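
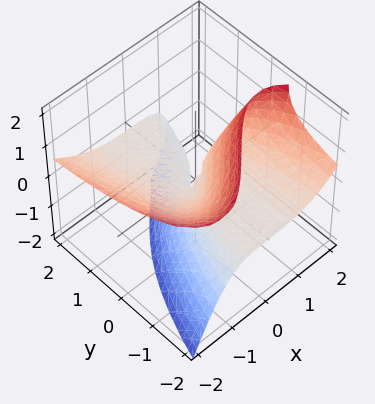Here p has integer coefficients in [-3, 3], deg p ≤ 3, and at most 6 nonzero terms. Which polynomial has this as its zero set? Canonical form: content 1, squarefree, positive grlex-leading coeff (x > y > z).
x^3 - 3*x*z + 3*y*z + 2*z^2

The degree is 3 — no degree-2 surface has this shape.
Checking where it meets the axes: one x-axis crossing is at x = 0; one z-axis crossing is at z = 0.
Putting this together gives p. Check: (0, -1, 0) on the y-axis lies on the surface, and p(0, -1, 0) = 0. ✓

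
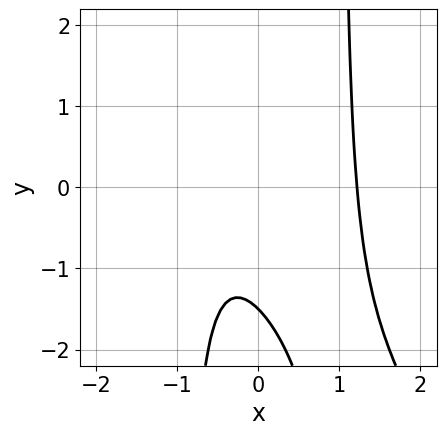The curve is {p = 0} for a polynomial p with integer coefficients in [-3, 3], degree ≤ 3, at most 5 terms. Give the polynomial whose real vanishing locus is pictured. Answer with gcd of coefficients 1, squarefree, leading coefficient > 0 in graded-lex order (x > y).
The degree is 3 — the shape is more complex than any degree-2 curve.
The integer polynomial consistent with all of this is the stated p.

3*x^3 + 2*x^2*y - 2*x - 2*y - 3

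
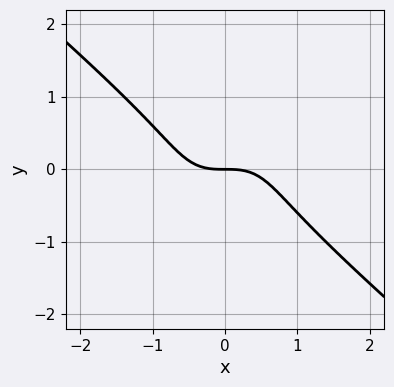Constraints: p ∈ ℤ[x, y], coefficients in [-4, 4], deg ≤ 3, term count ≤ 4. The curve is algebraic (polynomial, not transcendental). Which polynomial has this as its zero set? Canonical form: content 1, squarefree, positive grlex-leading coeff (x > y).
First, the degree is 3 — a generic line meets the curve in up to 3 points.
Then, from the axis intercepts and sections: one x-axis crossing is at x = 0; it meets the y-axis at y = 0 (among the integer gridlines).
Finally, the integer polynomial consistent with all of this is the stated p.

2*x^3 - x*y^2 + 2*y^3 + 2*y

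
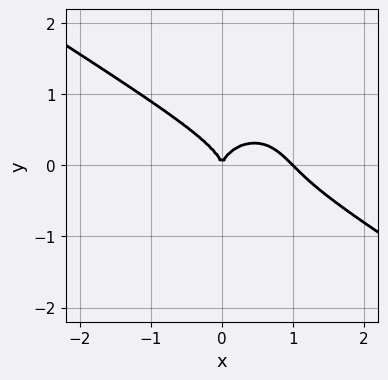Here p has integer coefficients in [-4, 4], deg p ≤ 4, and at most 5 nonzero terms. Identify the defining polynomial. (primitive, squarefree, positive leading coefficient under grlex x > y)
1. The degree is 3 — a generic line meets the curve in up to 3 points.
2. Against the integer gridlines: one y-axis crossing is at y = 0; among the integer gridlines, it crosses the x-axis at x ∈ {0, 1}.
3. Matching integer coefficients to the picture gives p.

2*x^3 + 2*x^2*y + 3*y^3 - 2*x^2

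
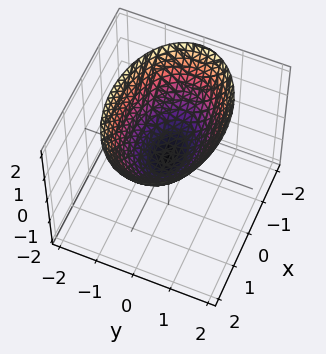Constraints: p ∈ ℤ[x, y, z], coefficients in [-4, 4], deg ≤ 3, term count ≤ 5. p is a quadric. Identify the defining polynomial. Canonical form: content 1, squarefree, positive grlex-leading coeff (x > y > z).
x^2 + 2*y^2 - 2*z

First, degree: a single bowl opening along one axis; a quadric, so deg p = 2.
Then, symmetries: it's symmetric under y → −y, forcing even powers of y; it's symmetric under x → −x, forcing even powers of x.
Next, checking where it meets the axes: it meets the x-axis at x = 0 (among the integer gridlines); one y-axis crossing is at y = 0; one z-axis crossing is at z = 0.
Finally, fitting integer coefficients to these (and the overall shape) gives p.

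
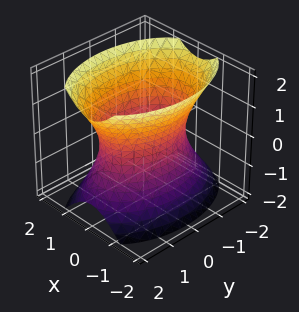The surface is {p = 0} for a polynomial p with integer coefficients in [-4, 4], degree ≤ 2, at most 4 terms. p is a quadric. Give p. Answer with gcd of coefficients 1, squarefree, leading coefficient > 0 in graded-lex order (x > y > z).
2*x^2 + y^2 - z^2 - 2

deg p = 2. An hourglass — one-sheet hyperboloid; a quadric.
Symmetries: the z ↦ −z reflection is a symmetry, so z appears only in even powers; it's symmetric under x → −x, forcing even powers of x; it's symmetric under y → −y, forcing even powers of y.
Observable constraints: no z-intercept at any integer in the box; among the integer gridlines, it crosses the x-axis at x ∈ {-1, 1}.
Putting this together gives p.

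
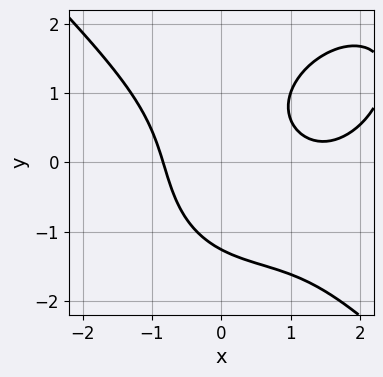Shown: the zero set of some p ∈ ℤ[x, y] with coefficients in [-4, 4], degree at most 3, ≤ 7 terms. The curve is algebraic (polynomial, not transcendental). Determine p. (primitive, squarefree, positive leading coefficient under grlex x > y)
1. deg p = 3.
2. Solving for integer coefficients yields p as stated.

x^3 + y^3 - 2*x^2 - 2*x*y + 2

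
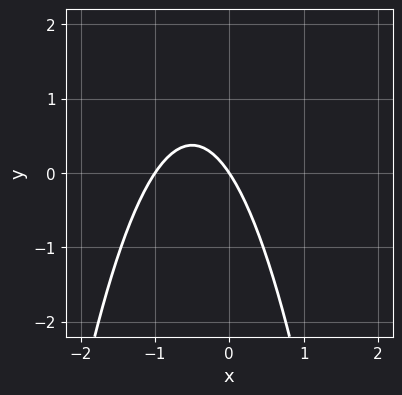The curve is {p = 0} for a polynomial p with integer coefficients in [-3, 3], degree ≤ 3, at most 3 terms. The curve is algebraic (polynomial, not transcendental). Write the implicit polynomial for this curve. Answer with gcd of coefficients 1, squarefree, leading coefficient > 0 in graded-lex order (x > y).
3*x^2 + 3*x + 2*y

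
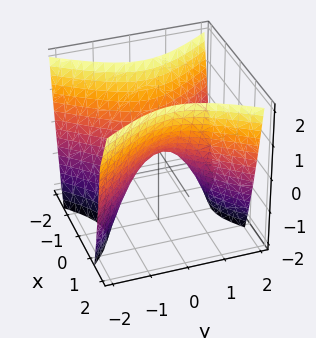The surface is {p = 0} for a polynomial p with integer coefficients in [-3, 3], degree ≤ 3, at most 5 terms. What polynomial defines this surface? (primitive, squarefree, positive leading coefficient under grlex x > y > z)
1. deg p = 2.
2. Symmetries: the x ↦ −x reflection is a symmetry, so x appears only in even powers; it's symmetric under y → −y, forcing even powers of y.
3. Against the integer gridlines: it crosses the y-axis at the gridline y = 0; one z-axis crossing is at z = 0; one x-axis crossing is at x = 0.
4. These observations pin down the coefficients.

3*x^2 - 2*y^2 - 2*z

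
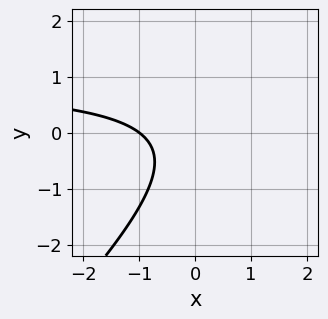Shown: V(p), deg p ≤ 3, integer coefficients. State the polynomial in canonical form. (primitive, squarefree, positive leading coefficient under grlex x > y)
(a) Degree: no degree-1 curve has this shape, so deg p = 2.
(b) Observable constraints: it crosses the x-axis at the gridline x = -1; no y-intercept at any integer in the box.
(c) Assembling these constraints gives the stated polynomial.

3*x*y - 3*y^2 - 3*x - y - 3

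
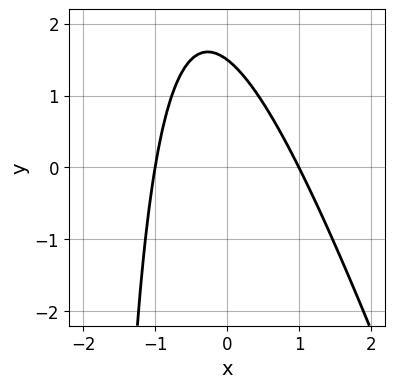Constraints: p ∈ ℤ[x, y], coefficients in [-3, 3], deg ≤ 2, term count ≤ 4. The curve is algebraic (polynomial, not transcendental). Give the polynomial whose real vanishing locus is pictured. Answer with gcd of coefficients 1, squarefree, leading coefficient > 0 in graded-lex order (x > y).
3*x^2 + x*y + 2*y - 3

Degree: no degree-1 curve has this shape, so deg p = 2.
Checking where it meets the axes: the x-axis gridline crossings are at x ∈ {-1, 1}.
Together with the visible shape, these determine p as stated.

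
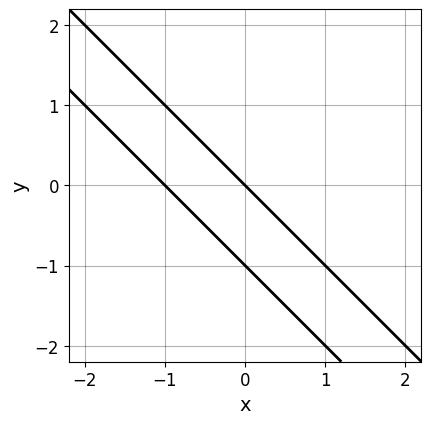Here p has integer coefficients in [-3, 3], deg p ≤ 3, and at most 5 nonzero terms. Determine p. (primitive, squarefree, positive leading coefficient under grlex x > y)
1. Degree: no degree-1 curve has this shape, so deg p = 2.
2. Checking where it meets the axes: the y-axis gridline crossings are at y ∈ {-1, 0}; among the integer gridlines, it crosses the x-axis at x ∈ {-1, 0}.
3. Assembling these constraints gives the stated polynomial.

x^2 + 2*x*y + y^2 + x + y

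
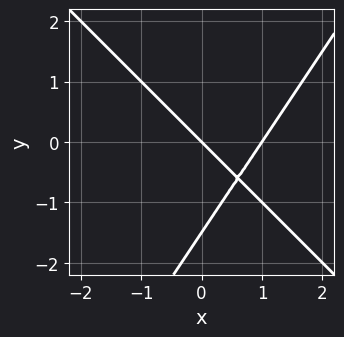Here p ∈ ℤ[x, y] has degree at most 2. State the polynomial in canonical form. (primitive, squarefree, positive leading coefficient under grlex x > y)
3*x^2 + x*y - 2*y^2 - 3*x - 3*y

(a) The degree is 2 — the shape is more complex than any degree-1 curve.
(b) Against the integer gridlines: among the integer gridlines, it crosses the x-axis at x ∈ {0, 1}; it crosses the y-axis at the gridline y = 0.
(c) The integer polynomial consistent with all of this is the stated p.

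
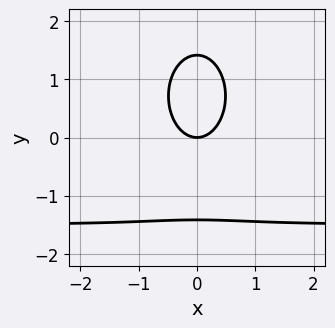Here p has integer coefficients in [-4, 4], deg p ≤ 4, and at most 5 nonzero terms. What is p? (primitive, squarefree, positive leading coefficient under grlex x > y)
2*x^2*y + y^3 + 3*x^2 - 2*y

1. Degree: the shape is more complex than any degree-2 curve, so deg p = 3.
2. Symmetries: mirror symmetry x ↦ −x ⇒ only even powers of x.
3. From the visible intercepts: one x-axis crossing is at x = 0; one y-axis crossing is at y = 0.
4. Fitting integer coefficients to these (and the overall shape) gives p.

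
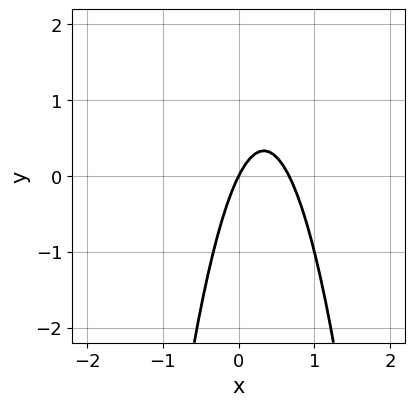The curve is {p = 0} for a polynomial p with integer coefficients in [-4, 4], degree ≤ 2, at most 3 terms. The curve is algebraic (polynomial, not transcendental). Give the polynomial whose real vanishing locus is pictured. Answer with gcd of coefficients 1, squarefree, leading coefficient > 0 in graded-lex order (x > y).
3*x^2 - 2*x + y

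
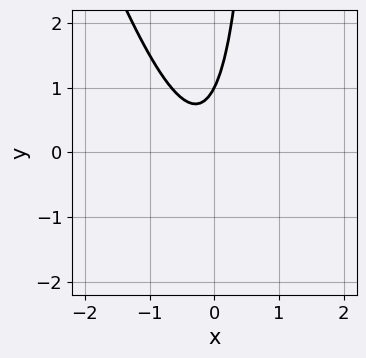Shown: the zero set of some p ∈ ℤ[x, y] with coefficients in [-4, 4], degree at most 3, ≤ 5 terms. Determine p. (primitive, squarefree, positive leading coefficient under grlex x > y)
3*x^2 + x*y + x - y + 1

The degree is 2 — no degree-1 curve has this shape.
Checking where it meets the axes: it misses every integer gridline on the x-axis; it crosses the y-axis at the gridline y = 1.
These observations pin down the coefficients.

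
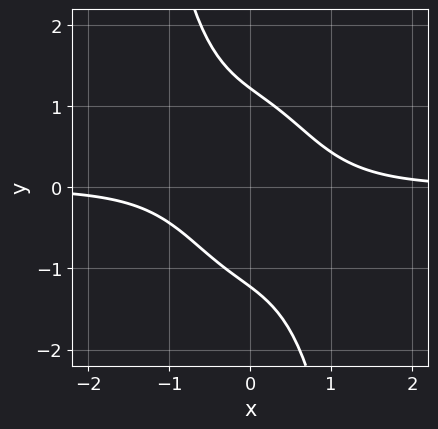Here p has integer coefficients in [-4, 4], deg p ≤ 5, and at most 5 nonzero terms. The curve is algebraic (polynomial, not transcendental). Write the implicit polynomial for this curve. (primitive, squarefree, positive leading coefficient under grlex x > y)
The degree is 4 — the shape is more complex than any degree-3 curve.
Reading off the gridlines: the curve avoids every integer x-axis point in the box.
Assembling these constraints gives the stated polynomial.

3*x^3*y + 3*x*y + 2*y^2 - 3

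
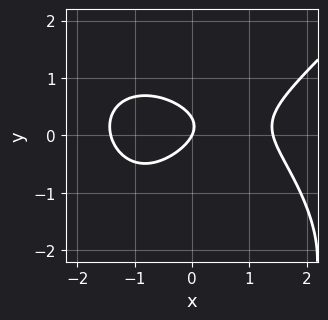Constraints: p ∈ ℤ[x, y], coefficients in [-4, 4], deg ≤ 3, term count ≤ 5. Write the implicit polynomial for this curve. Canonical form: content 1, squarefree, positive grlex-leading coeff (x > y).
x^3 - y^3 - 3*y^2 - 2*x + y

First, degree: no degree-2 curve has this shape, so deg p = 3.
Then, checking where it meets the axes: one x-axis crossing is at x = 0; one y-axis crossing is at y = 0.
Finally, putting this together gives p.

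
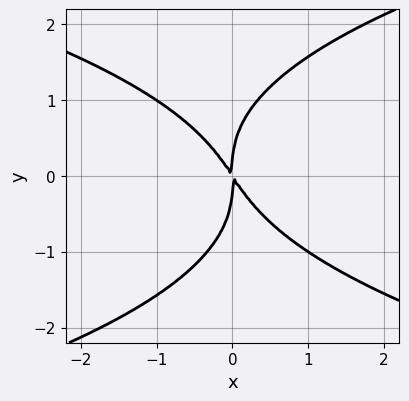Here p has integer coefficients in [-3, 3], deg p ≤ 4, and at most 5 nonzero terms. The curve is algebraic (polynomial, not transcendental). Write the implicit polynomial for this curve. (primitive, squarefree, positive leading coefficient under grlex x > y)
y^4 - 3*x^2 - 2*x*y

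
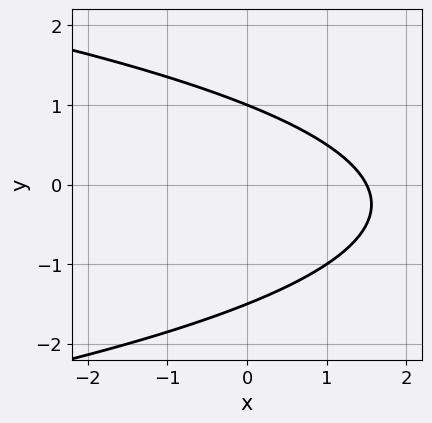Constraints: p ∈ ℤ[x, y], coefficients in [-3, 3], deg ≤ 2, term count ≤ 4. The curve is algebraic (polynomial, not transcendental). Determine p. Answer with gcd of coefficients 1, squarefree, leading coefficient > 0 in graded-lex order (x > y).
2*y^2 + 2*x + y - 3

1. Degree: the shape is more complex than any degree-1 curve, so deg p = 2.
2. Against the integer gridlines: one y-axis crossing is at y = 1.
3. Solving for integer coefficients yields p as stated.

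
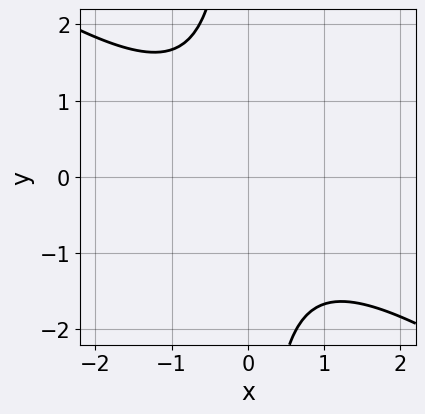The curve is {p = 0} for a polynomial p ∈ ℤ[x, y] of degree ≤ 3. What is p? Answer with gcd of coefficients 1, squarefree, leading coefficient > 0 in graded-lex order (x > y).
2*x^2 + 3*x*y + 3

The degree is 2 — no degree-1 curve has this shape.
From the axis intercepts and sections: no y-intercept at any integer in the box; it misses every integer gridline on the x-axis.
Together with the visible shape, these determine p as stated.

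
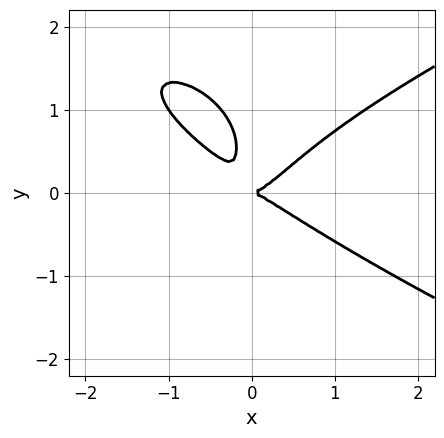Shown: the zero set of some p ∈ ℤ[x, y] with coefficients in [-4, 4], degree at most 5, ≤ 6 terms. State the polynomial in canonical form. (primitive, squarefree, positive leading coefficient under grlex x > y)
Degree: no degree-3 curve has this shape, so deg p = 4.
Reading off the gridlines: one y-axis crossing is at y = 0; it meets the x-axis at x = 0 (among the integer gridlines).
These observations pin down the coefficients.

2*y^4 - 2*x^3 + 3*x*y^2 - 2*y^3 + y^2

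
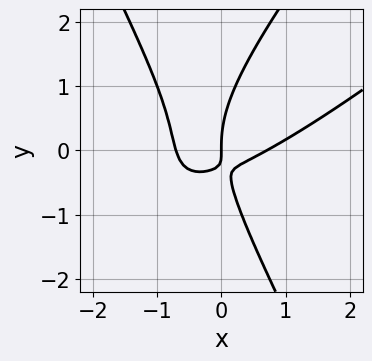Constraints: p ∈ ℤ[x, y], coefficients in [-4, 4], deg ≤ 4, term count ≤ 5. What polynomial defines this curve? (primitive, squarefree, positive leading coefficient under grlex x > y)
2*x^3 - 3*x^2*y + y^3 - 3*x*y - x

(a) The degree is 3 — the shape is more complex than any degree-2 curve.
(b) From the visible intercepts: it crosses the x-axis at the gridline x = 0; it crosses the y-axis at the gridline y = 0.
(c) Together with the visible shape, these determine p as stated.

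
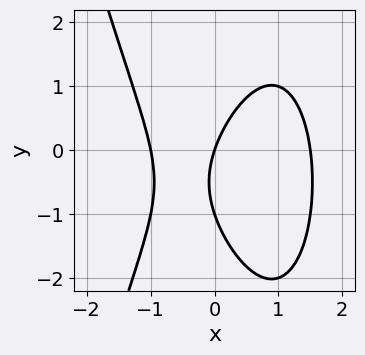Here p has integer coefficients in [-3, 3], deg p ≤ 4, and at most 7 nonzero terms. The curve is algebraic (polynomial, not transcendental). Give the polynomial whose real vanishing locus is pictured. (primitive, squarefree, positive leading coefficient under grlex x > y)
deg p = 3. No degree-2 curve has this shape.
From the axis intercepts and sections: among the integer gridlines, it crosses the y-axis at y ∈ {-1, 0}; among the integer gridlines, it crosses the x-axis at x ∈ {-1, 0}.
Putting this together gives p.

2*x^3 - x^2 + y^2 - 3*x + y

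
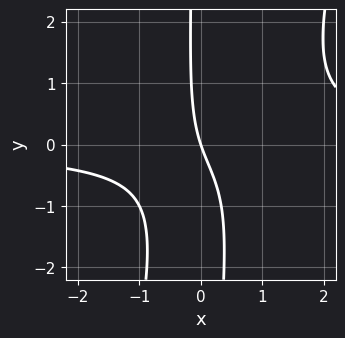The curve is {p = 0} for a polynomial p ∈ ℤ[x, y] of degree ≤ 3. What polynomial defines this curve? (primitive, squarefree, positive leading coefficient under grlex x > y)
3*x^2*y - x*y^2 - 2*x*y - 3*x - y

deg p = 3.
Observable constraints: it meets the x-axis at x = 0 (among the integer gridlines); it crosses the y-axis at the gridline y = 0.
These observations pin down the coefficients.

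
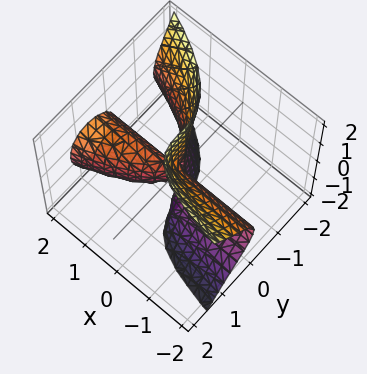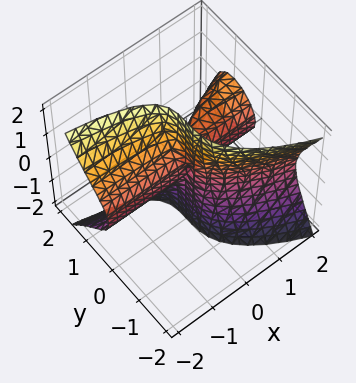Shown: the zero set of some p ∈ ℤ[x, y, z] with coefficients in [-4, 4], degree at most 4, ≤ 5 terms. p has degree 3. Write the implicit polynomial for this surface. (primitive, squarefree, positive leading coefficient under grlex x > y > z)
(a) Degree: no degree-2 surface has this shape, so deg p = 3.
(b) From the axis intercepts and sections: every point of the z-axis in the box is on the surface; every point of the x-axis in the box is on the surface; one y-axis crossing is at y = 0.
(c) The integer polynomial consistent with all of this is the stated p.

2*x*z^2 + 3*y^3 - 3*x*y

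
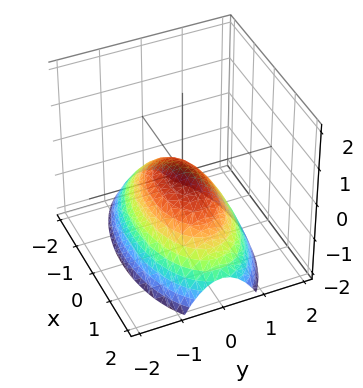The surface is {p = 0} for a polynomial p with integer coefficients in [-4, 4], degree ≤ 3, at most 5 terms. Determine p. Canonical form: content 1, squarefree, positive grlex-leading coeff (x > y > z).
x^2 + 3*y^2 + 3*z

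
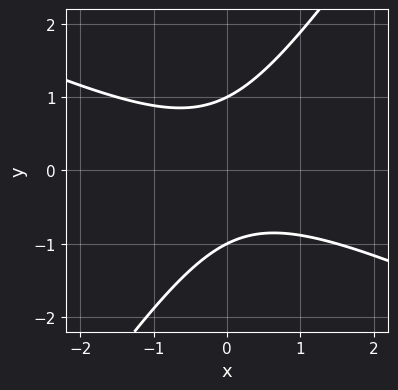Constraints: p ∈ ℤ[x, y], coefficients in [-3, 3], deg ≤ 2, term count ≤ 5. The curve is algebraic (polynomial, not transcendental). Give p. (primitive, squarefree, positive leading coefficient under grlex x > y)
1. deg p = 2. The shape is more complex than any degree-1 curve.
2. Reading off the gridlines: the y-axis gridline crossings are at y ∈ {-1, 1}; no x-intercept at any integer in the box.
3. Matching integer coefficients to the picture gives p.

2*x^2 + 3*x*y - 3*y^2 + 3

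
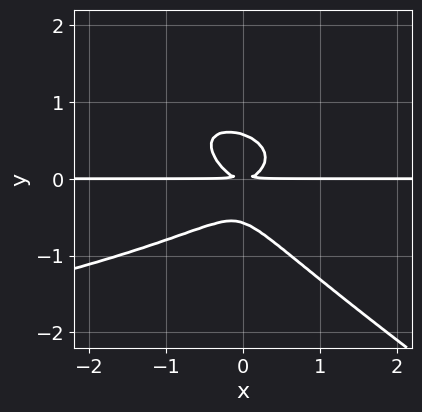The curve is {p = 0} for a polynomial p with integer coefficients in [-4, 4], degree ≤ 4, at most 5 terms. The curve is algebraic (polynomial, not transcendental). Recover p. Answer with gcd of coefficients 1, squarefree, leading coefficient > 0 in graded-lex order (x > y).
First, the degree is 4 — no degree-3 curve has this shape.
Next, from the visible intercepts: the visible x-axis segment lies entirely on the curve.
Finally, these observations pin down the coefficients.

2*x*y^3 + 3*y^4 + 2*x^2*y - y^2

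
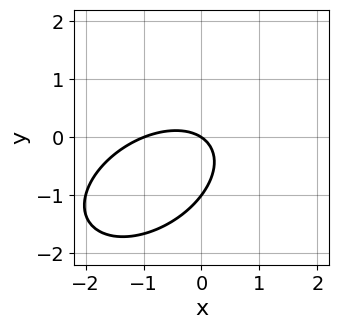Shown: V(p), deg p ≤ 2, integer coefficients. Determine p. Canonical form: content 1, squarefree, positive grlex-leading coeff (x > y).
2*x^2 - 2*x*y + 3*y^2 + 2*x + 3*y

(a) deg p = 2. The shape is more complex than any degree-1 curve.
(b) From the visible intercepts: among the integer gridlines, it crosses the y-axis at y ∈ {-1, 0}; the x-axis gridline crossings are at x ∈ {-1, 0}.
(c) These observations pin down the coefficients.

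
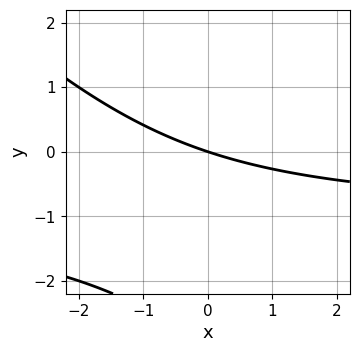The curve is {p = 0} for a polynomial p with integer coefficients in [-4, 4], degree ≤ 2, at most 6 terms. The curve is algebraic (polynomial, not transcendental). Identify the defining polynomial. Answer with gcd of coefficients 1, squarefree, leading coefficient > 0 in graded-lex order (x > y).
x*y + y^2 + x + 3*y

1. The degree is 2 — a generic line meets the curve in up to 2 points.
2. From the visible intercepts: one y-axis crossing is at y = 0; it crosses the x-axis at the gridline x = 0.
3. Fitting integer coefficients to these (and the overall shape) gives p.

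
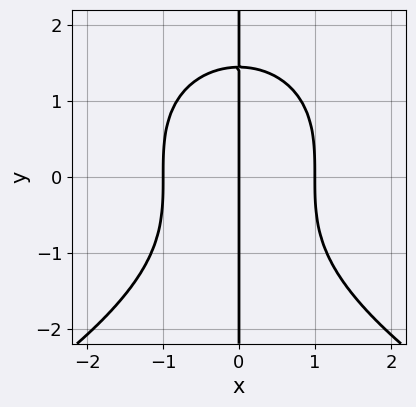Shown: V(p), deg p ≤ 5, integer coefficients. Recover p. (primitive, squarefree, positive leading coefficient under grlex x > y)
x*y^3 + 3*x^3 - 3*x

Degree: a generic line meets the curve in up to 4 points, so deg p = 4.
From the visible intercepts: every point of the y-axis in the box is on the curve; the x-axis gridline crossings are at x ∈ {-1, 0, 1}.
Solving for integer coefficients yields p as stated.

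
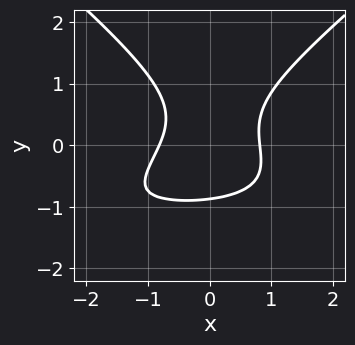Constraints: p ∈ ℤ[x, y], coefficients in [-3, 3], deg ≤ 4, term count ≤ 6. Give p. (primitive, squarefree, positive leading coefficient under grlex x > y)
First, the degree is 3 — a generic line meets the curve in up to 3 points.
Finally, matching integer coefficients to the picture gives p.

2*x^2*y - 3*y^3 + 3*x^2 - x*y - 2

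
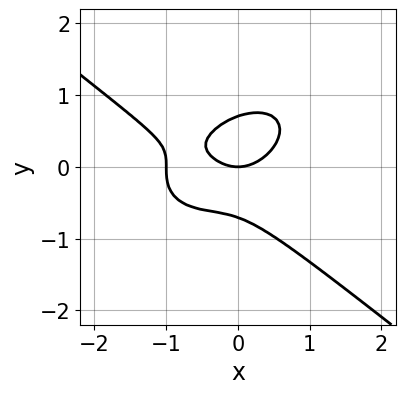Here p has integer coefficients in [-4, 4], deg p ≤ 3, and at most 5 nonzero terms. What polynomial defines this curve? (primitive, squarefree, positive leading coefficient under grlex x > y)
x^3 + 2*y^3 + x^2 - x*y - y

First, deg p = 3. No degree-2 curve has this shape.
Then, from the axis intercepts and sections: the x-axis gridline crossings are at x ∈ {-1, 0}; one y-axis crossing is at y = 0.
Finally, matching integer coefficients to the picture gives p.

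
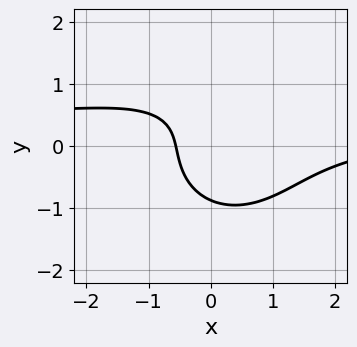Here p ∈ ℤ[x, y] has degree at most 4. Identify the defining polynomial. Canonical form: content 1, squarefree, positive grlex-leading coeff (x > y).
(a) deg p = 3. The shape is more complex than any degree-2 curve.
(b) Solving for integer coefficients yields p as stated.

3*x^2*y + 3*y^3 - x^2 + 3*x + 2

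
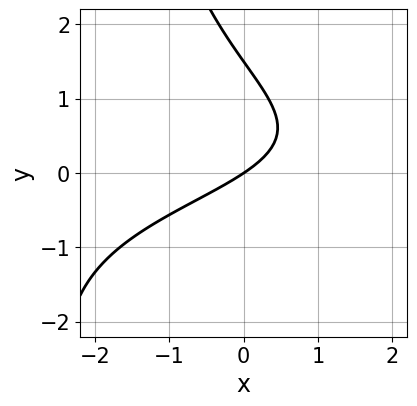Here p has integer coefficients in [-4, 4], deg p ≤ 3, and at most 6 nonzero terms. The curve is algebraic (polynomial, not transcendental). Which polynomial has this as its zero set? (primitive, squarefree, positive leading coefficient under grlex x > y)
First, degree: a generic line meets the curve in up to 3 points, so deg p = 3.
Next, observable constraints: one x-axis crossing is at x = 0; it crosses the y-axis at the gridline y = 0.
Finally, matching integer coefficients to the picture gives p.

x*y^2 + 2*y^2 + 2*x - 3*y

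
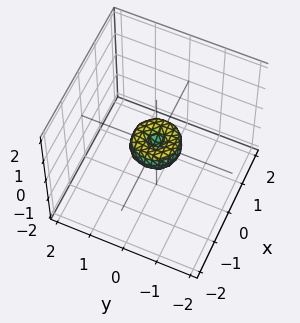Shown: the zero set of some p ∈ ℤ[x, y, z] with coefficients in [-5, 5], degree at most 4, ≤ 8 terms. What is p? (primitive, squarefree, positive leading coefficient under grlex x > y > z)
First, deg p = 4. The shape is more complex than any degree-3 surface.
Next, symmetries: rotational symmetry about the z-axis ⇒ p depends on x, y only through x² + y².
Then, against the integer gridlines: it crosses the x-axis at the gridline x = 0; one z-axis crossing is at z = 0; a circular section at z = 0 has radius between 0 and 1; one y-axis crossing is at y = 0.
Finally, assembling these constraints gives the stated polynomial.

2*x^4 + 4*x^2*y^2 + 2*y^4 - x^2 - y^2 + z^2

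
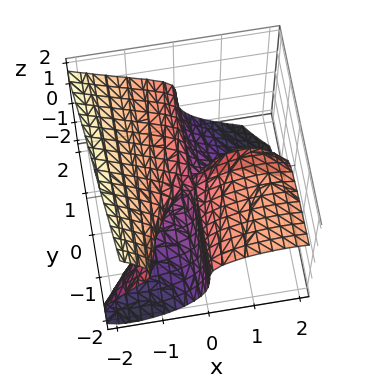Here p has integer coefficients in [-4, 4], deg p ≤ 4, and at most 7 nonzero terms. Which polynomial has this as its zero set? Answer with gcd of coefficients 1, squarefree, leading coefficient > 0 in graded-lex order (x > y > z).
First, deg p = 3.
Next, checking where it meets the axes: the x-axis gridline crossings are at x ∈ {0, 2}; one z-axis crossing is at z = 0; the visible y-axis segment lies entirely on the surface.
Finally, the integer polynomial consistent with all of this is the stated p.

x^3 - 2*x*y*z + 2*z^3 - 2*x^2 + 3*x*y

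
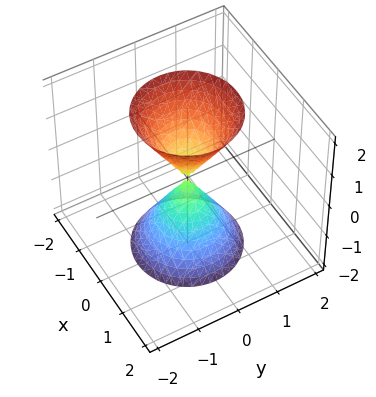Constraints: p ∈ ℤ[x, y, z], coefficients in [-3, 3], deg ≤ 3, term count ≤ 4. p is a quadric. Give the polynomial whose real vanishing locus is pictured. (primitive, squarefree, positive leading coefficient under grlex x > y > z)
(a) I count 2 distinct pieces. Treating them together as one polynomial.
(b) The degree is 2 — a double cone through the origin; a quadric.
(c) Symmetry: the surface is invariant under rotation about z: p = q(x² + y², z); it's symmetric under z → −z, forcing even powers of z.
(d) Checking where it meets the axes: it crosses the x-axis at the gridline x = 0; it crosses the z-axis at the gridline z = 0; it crosses the y-axis at the gridline y = 0; a circular section at z = 2 has radius between 1 and 2.
(e) Putting this together gives p.

3*x^2 + 3*y^2 - z^2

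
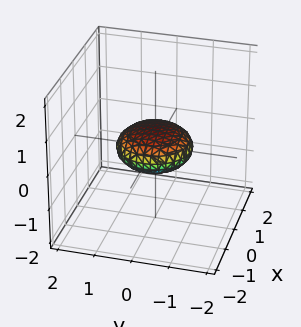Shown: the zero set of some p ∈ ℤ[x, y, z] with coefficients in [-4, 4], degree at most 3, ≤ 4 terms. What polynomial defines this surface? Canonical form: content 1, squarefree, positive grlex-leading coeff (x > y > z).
First, the degree is 2 — a generic line meets the surface in up to 2 points.
Next, symmetries: the surface is invariant under rotation about z: p = q(x² + y², z).
Next, observable constraints: a circular section at z = 0 has radius exactly 1; among the integer gridlines, it crosses the x-axis at x ∈ {-1, 1}; the y-axis gridline crossings are at y ∈ {-1, 1}.
Finally, these observations pin down the coefficients.

x^2 + y^2 + 3*z^2 - 1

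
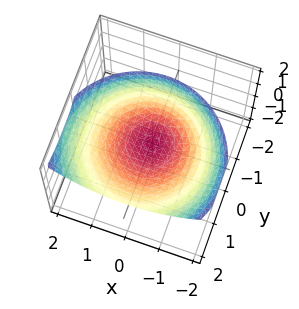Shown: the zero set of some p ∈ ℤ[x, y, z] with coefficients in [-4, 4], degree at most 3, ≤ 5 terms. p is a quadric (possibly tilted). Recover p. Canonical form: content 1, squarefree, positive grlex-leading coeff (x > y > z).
1. Degree: no degree-1 surface has this shape, so deg p = 2.
2. Observable constraints: it meets the x-axis at x = 0 (among the integer gridlines); it crosses the z-axis at the gridline z = 0; it meets the y-axis at y = 0 (among the integer gridlines).
3. Assembling these constraints gives the stated polynomial.

x^2 + y^2 - y*z - 2*z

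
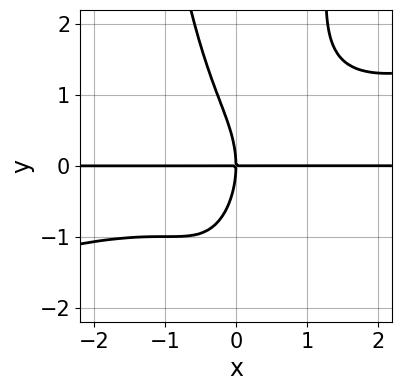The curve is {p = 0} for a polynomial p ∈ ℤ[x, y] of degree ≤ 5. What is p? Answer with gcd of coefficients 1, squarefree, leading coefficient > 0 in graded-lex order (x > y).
x^3*y - 3*x^2*y^2 + y^3 + 3*x*y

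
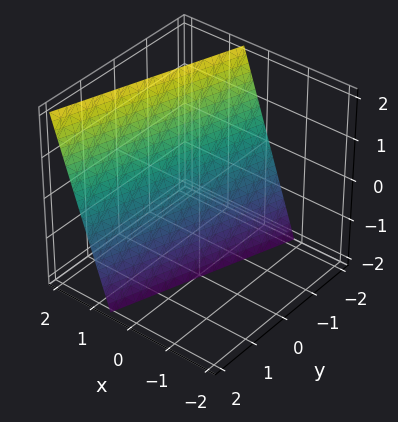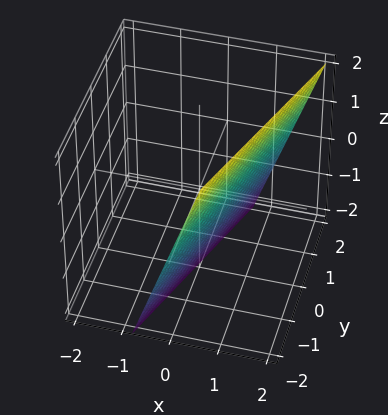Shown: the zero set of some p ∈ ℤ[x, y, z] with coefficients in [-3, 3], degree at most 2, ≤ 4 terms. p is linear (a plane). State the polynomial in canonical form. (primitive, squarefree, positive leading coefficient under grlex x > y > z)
3*x - y - z - 2

Degree: the surface is flat (a plane), so deg p = 1.
Reading off the gridlines: it crosses the y-axis at the gridline y = -2; it crosses the z-axis at the gridline z = -2.
Fitting integer coefficients to these (and the overall shape) gives p.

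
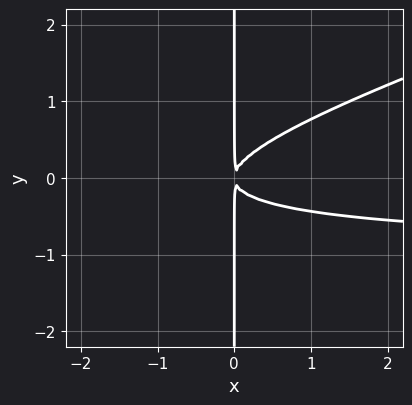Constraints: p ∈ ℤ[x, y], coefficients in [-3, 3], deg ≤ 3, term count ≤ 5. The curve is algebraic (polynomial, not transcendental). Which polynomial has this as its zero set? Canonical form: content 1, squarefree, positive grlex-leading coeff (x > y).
x^2*y - 3*x*y^2 + x^2

(a) The degree is 3 — the shape is more complex than any degree-2 curve.
(b) Against the integer gridlines: every point of the y-axis in the box is on the curve.
(c) Fitting integer coefficients to these (and the overall shape) gives p.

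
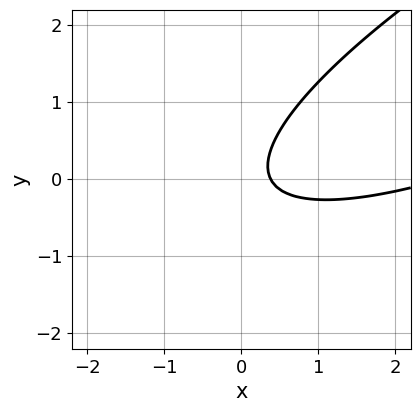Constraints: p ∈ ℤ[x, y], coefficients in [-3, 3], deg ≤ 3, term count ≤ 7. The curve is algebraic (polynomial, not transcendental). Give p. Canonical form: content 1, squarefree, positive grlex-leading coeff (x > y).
x^2 - 3*x*y + 3*y^2 - 3*x + 1

1. Degree: the shape is more complex than any degree-1 curve, so deg p = 2.
2. Reading off the gridlines: no y-intercept at any integer in the box.
3. Together with the visible shape, these determine p as stated.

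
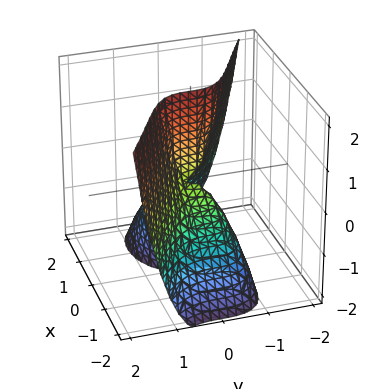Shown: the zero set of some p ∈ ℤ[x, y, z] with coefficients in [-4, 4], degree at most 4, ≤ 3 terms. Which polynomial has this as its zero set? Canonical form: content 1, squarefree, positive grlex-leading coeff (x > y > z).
x^3 + 3*y^3 + 2*x*z

Degree: a generic line meets the surface in up to 3 points, so deg p = 3.
Reading off the gridlines: it meets the y-axis at y = 0 (among the integer gridlines); every point of the z-axis in the box is on the surface; it meets the x-axis at x = 0 (among the integer gridlines).
Together with the visible shape, these determine p as stated.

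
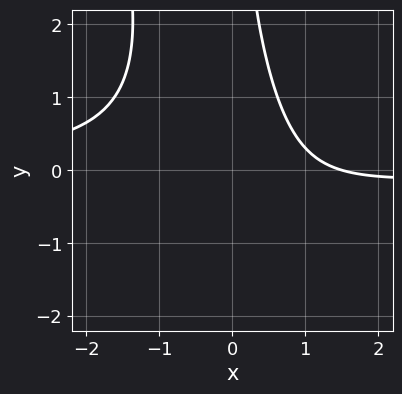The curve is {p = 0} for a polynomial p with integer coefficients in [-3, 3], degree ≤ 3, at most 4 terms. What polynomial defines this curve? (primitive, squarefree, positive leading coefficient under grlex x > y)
First, degree: the shape is more complex than any degree-2 curve, so deg p = 3.
Then, checking where it meets the axes: the curve avoids every integer y-axis point in the box.
Finally, the integer polynomial consistent with all of this is the stated p.

3*x^2*y + x*y^2 + 2*x - 3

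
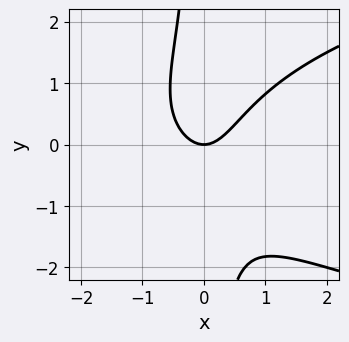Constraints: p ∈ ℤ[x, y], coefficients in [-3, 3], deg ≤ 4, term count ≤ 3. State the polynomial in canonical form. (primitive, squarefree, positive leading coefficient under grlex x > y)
2*x*y^2 - 3*x^2 + 2*y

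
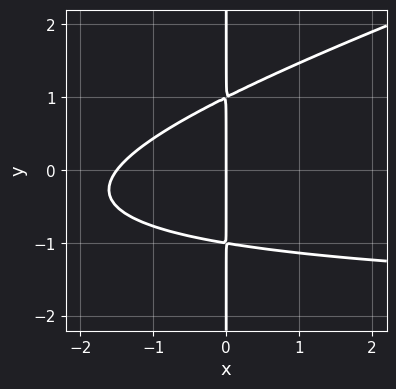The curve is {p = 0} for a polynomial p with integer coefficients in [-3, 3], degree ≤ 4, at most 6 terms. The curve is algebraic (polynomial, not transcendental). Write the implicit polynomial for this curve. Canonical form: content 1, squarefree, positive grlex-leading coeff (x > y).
x^2*y - 3*x*y^2 + 2*x^2 + 3*x

1. deg p = 3.
2. From the visible intercepts: it meets the x-axis at x = 0 (among the integer gridlines); the visible y-axis segment lies entirely on the curve.
3. Together with the visible shape, these determine p as stated.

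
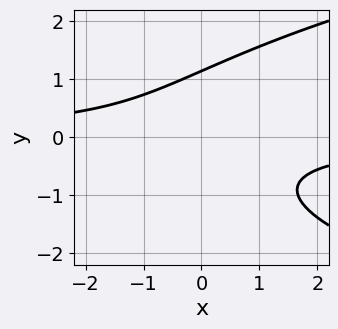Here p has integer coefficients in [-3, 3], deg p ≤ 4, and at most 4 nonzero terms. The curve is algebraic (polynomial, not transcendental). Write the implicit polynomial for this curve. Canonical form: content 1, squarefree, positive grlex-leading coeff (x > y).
2*y^3 - 3*x*y - 3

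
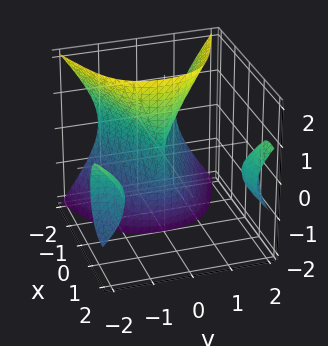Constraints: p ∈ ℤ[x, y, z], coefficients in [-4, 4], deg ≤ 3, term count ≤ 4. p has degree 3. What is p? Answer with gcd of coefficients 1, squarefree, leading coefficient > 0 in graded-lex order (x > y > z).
x^3 - 3*x*y^2 + 3*x*z^2 + 3*y^2

I count 3 distinct pieces.
deg p = 3.
From the visible intercepts: one x-axis crossing is at x = 0; one y-axis crossing is at y = 0.
Putting this together gives p.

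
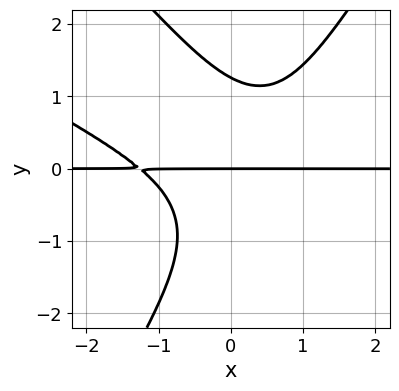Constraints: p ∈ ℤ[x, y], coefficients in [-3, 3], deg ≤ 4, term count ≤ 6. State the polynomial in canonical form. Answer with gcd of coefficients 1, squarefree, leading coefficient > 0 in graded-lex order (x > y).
Degree: a generic line meets the curve in up to 4 points, so deg p = 4.
From the axis intercepts and sections: every point of the x-axis in the box is on the curve; it meets the y-axis at y = 0 (among the integer gridlines).
Assembling these constraints gives the stated polynomial.

x^3*y + 2*x^2*y^2 - y^4 - 2*x*y^2 + 2*y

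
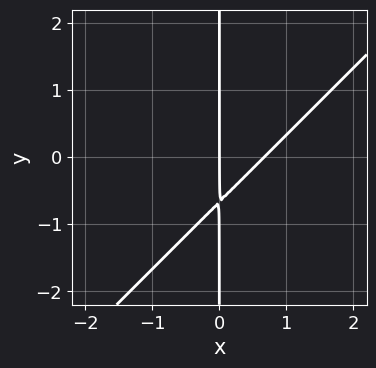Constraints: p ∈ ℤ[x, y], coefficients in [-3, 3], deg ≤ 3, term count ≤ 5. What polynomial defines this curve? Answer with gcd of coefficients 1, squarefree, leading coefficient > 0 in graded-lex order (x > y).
1. Degree: a generic line meets the curve in up to 2 points, so deg p = 2.
2. Against the integer gridlines: it meets the x-axis at x = 0 (among the integer gridlines); every point of the y-axis in the box is on the curve.
3. Together with the visible shape, these determine p as stated.

3*x^2 - 3*x*y - 2*x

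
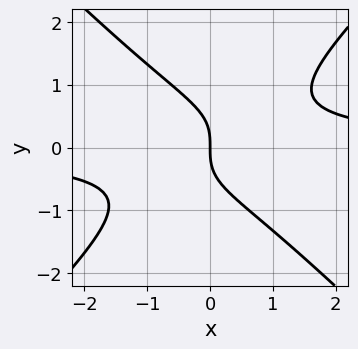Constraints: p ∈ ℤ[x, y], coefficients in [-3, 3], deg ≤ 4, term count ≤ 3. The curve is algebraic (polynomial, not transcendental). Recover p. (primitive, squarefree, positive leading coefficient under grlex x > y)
First, the degree is 3 — the shape is more complex than any degree-2 curve.
Next, against the integer gridlines: it meets the x-axis at x = 0 (among the integer gridlines); it crosses the y-axis at the gridline y = 0.
Finally, putting this together gives p.

x^2*y - y^3 - x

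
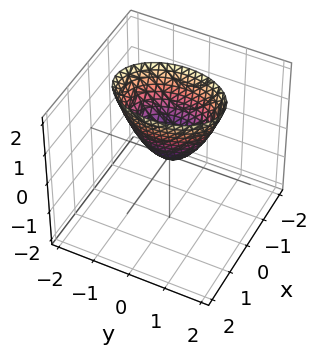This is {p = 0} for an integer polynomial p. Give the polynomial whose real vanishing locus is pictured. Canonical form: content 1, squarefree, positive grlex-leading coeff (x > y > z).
2*x^2 + y^2 - z

First, the degree is 2 — a paraboloid; a quadric.
Next, symmetries: mirror symmetry x ↦ −x ⇒ only even powers of x; it's symmetric under y → −y, forcing even powers of y.
Then, checking where it meets the axes: it crosses the y-axis at the gridline y = 0; it meets the x-axis at x = 0 (among the integer gridlines); it crosses the z-axis at the gridline z = 0.
Finally, putting this together gives p.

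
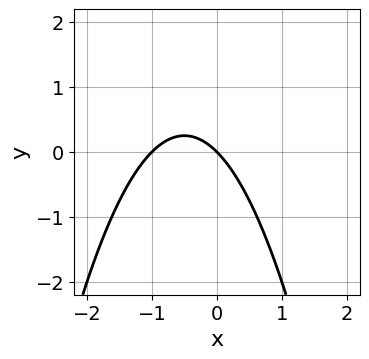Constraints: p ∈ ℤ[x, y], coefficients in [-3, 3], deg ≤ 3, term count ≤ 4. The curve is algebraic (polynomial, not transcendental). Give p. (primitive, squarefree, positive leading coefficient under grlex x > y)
x^2 + x + y

First, degree: no degree-1 curve has this shape, so deg p = 2.
Then, reading off the gridlines: one y-axis crossing is at y = 0; among the integer gridlines, it crosses the x-axis at x ∈ {-1, 0}.
Finally, assembling these constraints gives the stated polynomial.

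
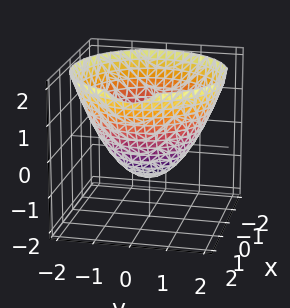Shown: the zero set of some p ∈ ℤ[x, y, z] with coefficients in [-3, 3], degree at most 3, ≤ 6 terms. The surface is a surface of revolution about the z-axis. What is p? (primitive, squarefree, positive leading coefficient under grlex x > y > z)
2*x^2 + 2*y^2 - 3*z - 3

(a) Degree: the shape is more complex than any degree-1 surface, so deg p = 2.
(b) Symmetries: rotational symmetry about the z-axis ⇒ p depends on x, y only through x² + y².
(c) From the axis intercepts and sections: it crosses the z-axis at the gridline z = -1; a circular section at z = 1 has radius between 1 and 2.
(d) Matching integer coefficients to the picture gives p.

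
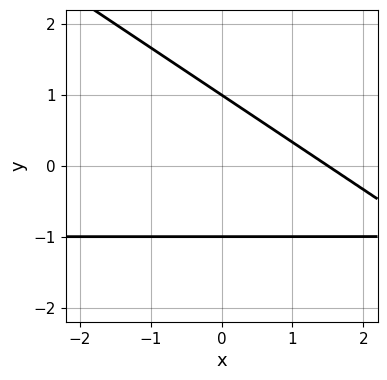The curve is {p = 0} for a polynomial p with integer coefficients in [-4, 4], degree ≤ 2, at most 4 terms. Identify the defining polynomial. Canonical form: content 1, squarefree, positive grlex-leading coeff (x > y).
2*x*y + 3*y^2 + 2*x - 3

The degree is 2 — no degree-1 curve has this shape.
Against the integer gridlines: among the integer gridlines, it crosses the y-axis at y ∈ {-1, 1}.
Fitting integer coefficients to these (and the overall shape) gives p.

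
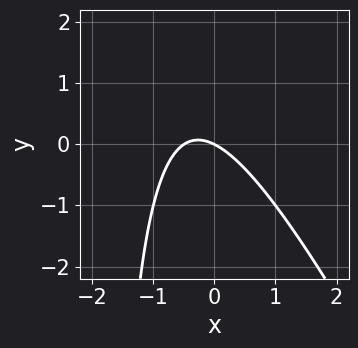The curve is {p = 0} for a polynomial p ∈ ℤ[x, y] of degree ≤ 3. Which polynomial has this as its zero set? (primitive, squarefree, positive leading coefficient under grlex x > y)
2*x^2 + x*y + x + 2*y

First, deg p = 2.
Then, against the integer gridlines: it meets the x-axis at x = 0 (among the integer gridlines); it meets the y-axis at y = 0 (among the integer gridlines).
Finally, assembling these constraints gives the stated polynomial.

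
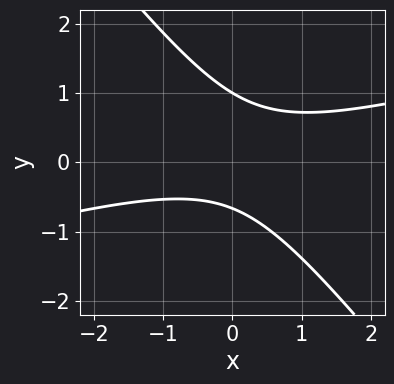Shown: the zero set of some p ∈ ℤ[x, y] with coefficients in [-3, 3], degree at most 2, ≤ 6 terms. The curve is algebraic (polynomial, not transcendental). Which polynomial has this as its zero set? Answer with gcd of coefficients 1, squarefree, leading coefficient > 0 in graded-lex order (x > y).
x^2 - 3*x*y - 3*y^2 + y + 2

The degree is 2 — a generic line meets the curve in up to 2 points.
Checking where it meets the axes: it meets the y-axis at y = 1 (among the integer gridlines); no x-intercept at any integer in the box.
Together with the visible shape, these determine p as stated.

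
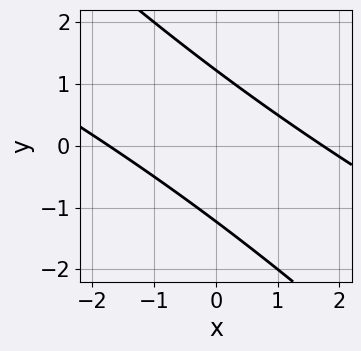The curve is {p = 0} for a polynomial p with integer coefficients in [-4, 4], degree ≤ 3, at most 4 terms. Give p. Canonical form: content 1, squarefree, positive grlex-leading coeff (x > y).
x^2 + 3*x*y + 2*y^2 - 3

First, deg p = 2.
Finally, matching integer coefficients to the picture gives p.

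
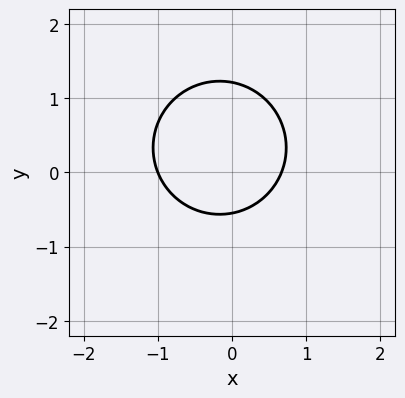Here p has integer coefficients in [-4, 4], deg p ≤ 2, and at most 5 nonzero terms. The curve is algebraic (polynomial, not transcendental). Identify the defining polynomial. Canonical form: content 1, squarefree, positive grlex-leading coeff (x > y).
3*x^2 + 3*y^2 + x - 2*y - 2

First, deg p = 2. The shape is more complex than any degree-1 curve.
Then, from the visible intercepts: it meets the x-axis at x = -1 (among the integer gridlines).
Finally, assembling these constraints gives the stated polynomial.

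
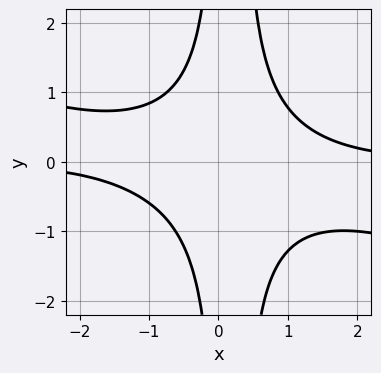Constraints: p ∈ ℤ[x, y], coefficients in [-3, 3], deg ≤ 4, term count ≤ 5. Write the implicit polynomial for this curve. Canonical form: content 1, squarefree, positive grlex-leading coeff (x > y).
deg p = 4. The shape is more complex than any degree-3 curve.
From the axis intercepts and sections: no y-intercept at any integer in the box; no x-intercept at any integer in the box.
These observations pin down the coefficients.

x^3*y + 3*x^2*y^2 - x*y^2 - 2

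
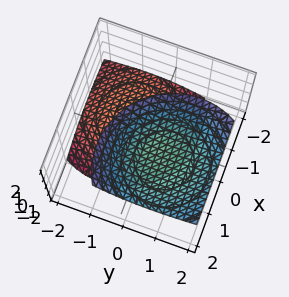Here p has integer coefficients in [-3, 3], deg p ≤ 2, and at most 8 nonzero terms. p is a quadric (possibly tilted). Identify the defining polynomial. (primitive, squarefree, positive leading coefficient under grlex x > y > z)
x^2 - x*z + y^2 - y*z - z^2 + 2

First, the picture has 2 separate pieces. Treating them together as one polynomial.
Then, deg p = 2. The shape is more complex than any degree-1 surface.
Next, checking where it meets the axes: no y-intercept at any integer in the box; the surface avoids every integer x-axis point in the box.
Finally, together with the visible shape, these determine p as stated.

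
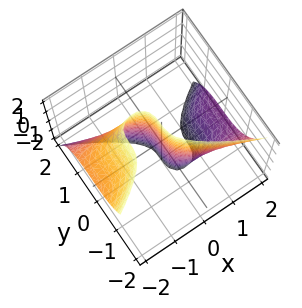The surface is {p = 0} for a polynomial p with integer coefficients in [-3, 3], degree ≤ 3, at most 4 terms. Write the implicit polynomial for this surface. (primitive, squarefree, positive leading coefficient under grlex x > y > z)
(a) The degree is 3 — the shape is more complex than any degree-2 surface.
(b) From the visible intercepts: it meets the y-axis at y = 0 (among the integer gridlines); it meets the x-axis at x = 0 (among the integer gridlines); every point of the z-axis in the box is on the surface.
(c) Together with the visible shape, these determine p as stated.

x^2*z + 2*y^3 + 2*x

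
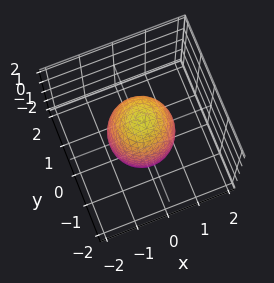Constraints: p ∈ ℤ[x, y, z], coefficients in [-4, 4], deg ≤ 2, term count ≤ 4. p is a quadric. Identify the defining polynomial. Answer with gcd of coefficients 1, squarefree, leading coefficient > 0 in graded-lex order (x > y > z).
3*x^2 + 3*y^2 + z^2 - 3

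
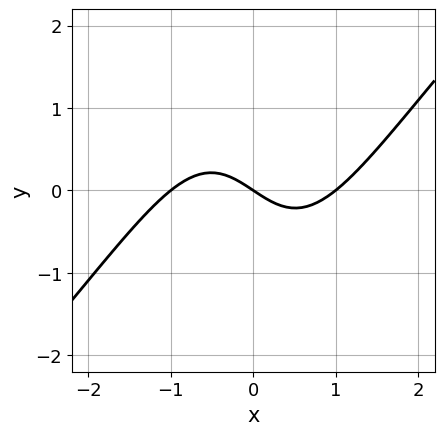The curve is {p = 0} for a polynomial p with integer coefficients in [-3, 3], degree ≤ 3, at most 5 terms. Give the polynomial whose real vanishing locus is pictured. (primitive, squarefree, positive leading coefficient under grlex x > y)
2*x^3 - 2*x^2*y - 2*x - 3*y

The degree is 3 — a generic line meets the curve in up to 3 points.
From the axis intercepts and sections: the x-axis gridline crossings are at x ∈ {-1, 0, 1}; it meets the y-axis at y = 0 (among the integer gridlines).
Assembling these constraints gives the stated polynomial.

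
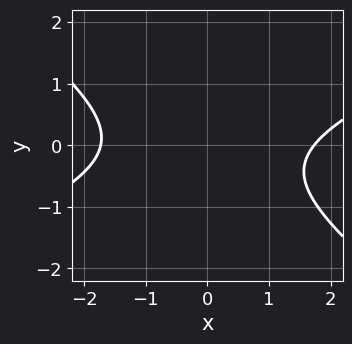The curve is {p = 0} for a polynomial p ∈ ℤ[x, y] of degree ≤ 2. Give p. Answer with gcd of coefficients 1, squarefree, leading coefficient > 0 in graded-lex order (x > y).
x^2 - x*y - 3*y^2 - y - 3

deg p = 2. The shape is more complex than any degree-1 curve.
From the axis intercepts and sections: the curve avoids every integer y-axis point in the box.
Solving for integer coefficients yields p as stated.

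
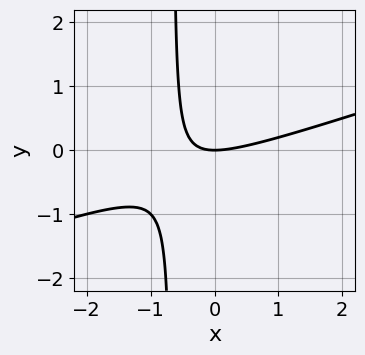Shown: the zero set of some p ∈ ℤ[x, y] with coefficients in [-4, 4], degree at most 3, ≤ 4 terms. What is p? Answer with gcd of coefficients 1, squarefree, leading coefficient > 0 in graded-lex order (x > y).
(a) deg p = 2.
(b) From the axis intercepts and sections: it crosses the x-axis at the gridline x = 0; one y-axis crossing is at y = 0.
(c) Together with the visible shape, these determine p as stated.

x^2 - 3*x*y - 2*y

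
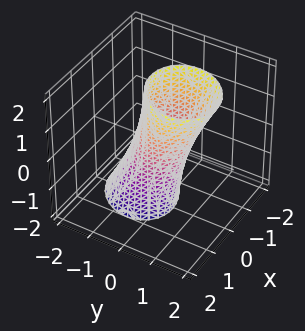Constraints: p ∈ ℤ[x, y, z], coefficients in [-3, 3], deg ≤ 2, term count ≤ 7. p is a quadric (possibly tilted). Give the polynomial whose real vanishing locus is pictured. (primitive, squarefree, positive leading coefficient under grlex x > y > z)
3*x^2 - x*y + 3*y^2 - 2*y*z - 2

First, deg p = 2. A generic line meets the surface in up to 2 points.
Then, from the axis intercepts and sections: the surface avoids every integer z-axis point in the box.
Finally, matching integer coefficients to the picture gives p.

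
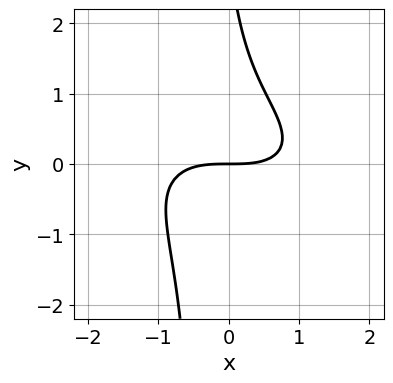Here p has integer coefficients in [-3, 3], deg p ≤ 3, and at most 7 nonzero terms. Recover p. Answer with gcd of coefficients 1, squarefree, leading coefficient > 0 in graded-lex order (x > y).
deg p = 3.
Observable constraints: it crosses the x-axis at the gridline x = 0; one y-axis crossing is at y = 0.
Together with the visible shape, these determine p as stated.

x^3 + x^2*y + 3*x*y^2 + y^2 - 3*y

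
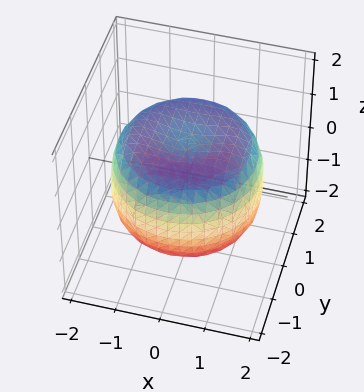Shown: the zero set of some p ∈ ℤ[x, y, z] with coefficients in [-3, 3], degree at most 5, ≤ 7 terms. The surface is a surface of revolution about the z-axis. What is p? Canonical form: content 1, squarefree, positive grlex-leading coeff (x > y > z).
x^4 + 2*x^2*y^2 + y^4 - 2*x^2 - 2*y^2 + 2*z^2 - 2

1. deg p = 4. A generic line meets the surface in up to 4 points.
2. Symmetries: rotational symmetry about the z-axis ⇒ p depends on x, y only through x² + y².
3. From the visible intercepts: among the integer gridlines, it crosses the z-axis at z ∈ {-1, 1}; a circular section at z = 1 has radius between 1 and 2.
4. These observations pin down the coefficients.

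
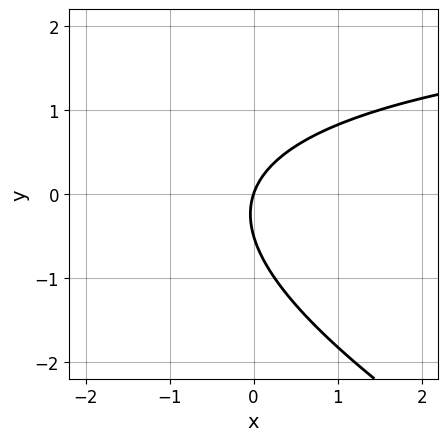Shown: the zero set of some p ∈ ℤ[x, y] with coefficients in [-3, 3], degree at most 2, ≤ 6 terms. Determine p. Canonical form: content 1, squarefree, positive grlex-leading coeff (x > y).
(a) The degree is 2 — a generic line meets the curve in up to 2 points.
(b) From the visible intercepts: it meets the y-axis at y = 0 (among the integer gridlines); one x-axis crossing is at x = 0.
(c) These observations pin down the coefficients.

x*y + 2*y^2 - 3*x + y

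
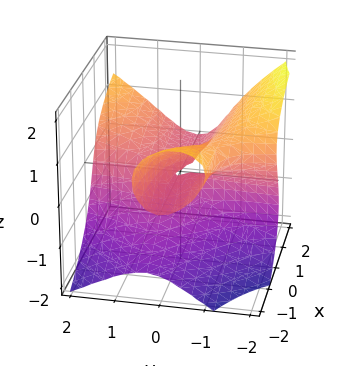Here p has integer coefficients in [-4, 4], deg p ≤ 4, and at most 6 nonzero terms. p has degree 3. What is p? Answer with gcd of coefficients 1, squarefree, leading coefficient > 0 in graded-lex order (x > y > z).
x*y^2 - z^3 - x*z - y*z

The degree is 3 — a generic line meets the surface in up to 3 points.
Against the integer gridlines: the visible x-axis segment lies entirely on the surface; it crosses the z-axis at the gridline z = 0; every point of the y-axis in the box is on the surface.
Assembling these constraints gives the stated polynomial.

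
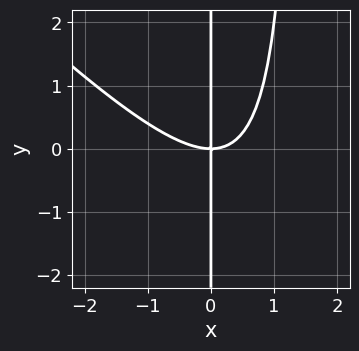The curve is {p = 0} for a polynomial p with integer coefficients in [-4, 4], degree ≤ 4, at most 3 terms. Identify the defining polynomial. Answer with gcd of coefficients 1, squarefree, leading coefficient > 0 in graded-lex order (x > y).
deg p = 3.
From the visible intercepts: the visible y-axis segment lies entirely on the curve; it meets the x-axis at x = 0 (among the integer gridlines).
Assembling these constraints gives the stated polynomial.

2*x^3 + 2*x^2*y - 3*x*y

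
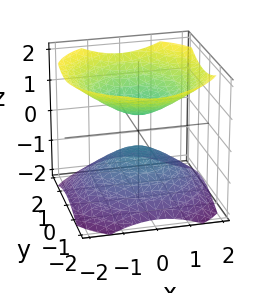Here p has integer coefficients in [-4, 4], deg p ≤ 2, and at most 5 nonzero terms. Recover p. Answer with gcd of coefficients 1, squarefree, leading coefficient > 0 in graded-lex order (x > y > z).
1. I count 2 distinct pieces. They look like related sheets of one shape, so recover p as a whole.
2. deg p = 2. No degree-1 surface has this shape.
3. Symmetries: every cross-section ⟂ z is a circle, so x, y appear only via x² + y².
4. Against the integer gridlines: no y-intercept at any integer in the box; a circular section at z = -1 has radius exactly 1; it misses every integer gridline on the x-axis.
5. The integer polynomial consistent with all of this is the stated p.

2*x^2 + 2*y^2 - 3*z^2 + 1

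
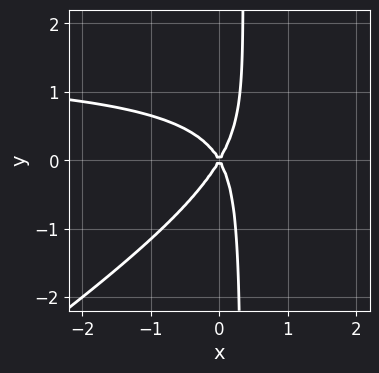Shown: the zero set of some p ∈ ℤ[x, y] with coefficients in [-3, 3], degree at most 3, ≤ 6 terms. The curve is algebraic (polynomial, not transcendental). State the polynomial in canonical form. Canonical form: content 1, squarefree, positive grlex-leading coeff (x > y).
deg p = 3.
From the visible intercepts: it crosses the y-axis at the gridline y = 0; it meets the x-axis at x = 0 (among the integer gridlines).
Matching integer coefficients to the picture gives p.

2*x^2*y - 3*x*y^2 - 3*x^2 + y^2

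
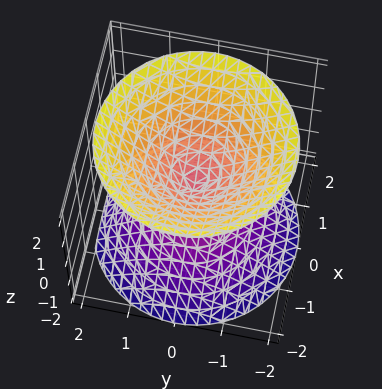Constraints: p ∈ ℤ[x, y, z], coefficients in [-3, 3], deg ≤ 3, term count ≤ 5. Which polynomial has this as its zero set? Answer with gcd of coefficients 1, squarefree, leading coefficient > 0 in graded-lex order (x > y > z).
(a) I count 2 distinct pieces. They look like related sheets of one shape, so recover p as a whole.
(b) deg p = 2. A double cone through the origin; a quadric.
(c) Symmetries: it's symmetric under z → −z, forcing even powers of z; the z-axis is an axis of rotation, so x and y enter only as x² + y².
(d) From the visible intercepts: one z-axis crossing is at z = 0; a circular section at z = 1 has radius exactly 1; one x-axis crossing is at x = 0; one y-axis crossing is at y = 0.
(e) These observations pin down the coefficients.

x^2 + y^2 - z^2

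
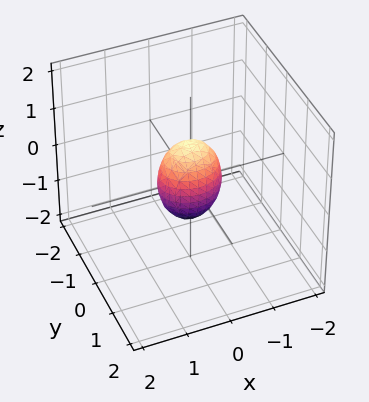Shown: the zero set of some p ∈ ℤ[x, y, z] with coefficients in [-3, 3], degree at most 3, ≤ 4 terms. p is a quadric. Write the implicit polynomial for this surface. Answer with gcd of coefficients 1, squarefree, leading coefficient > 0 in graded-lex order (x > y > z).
(a) Degree: a closed, bounded, convex surface; a quadric, so deg p = 2.
(b) Symmetries: the x ↦ −x reflection is a symmetry, so x appears only in even powers; the z ↦ −z reflection is a symmetry, so z appears only in even powers; mirror symmetry y ↦ −y ⇒ only even powers of y.
(c) Checking where it meets the axes: among the integer gridlines, it crosses the z-axis at z ∈ {-1, 1}.
(d) Fitting integer coefficients to these (and the overall shape) gives p.

2*x^2 + 3*y^2 + z^2 - 1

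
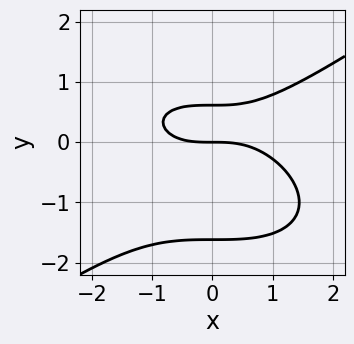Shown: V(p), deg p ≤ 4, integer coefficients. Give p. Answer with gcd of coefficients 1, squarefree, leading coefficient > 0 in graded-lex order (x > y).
x^3 - 3*y^3 - 3*y^2 + 3*y

(a) deg p = 3.
(b) Against the integer gridlines: it meets the y-axis at y = 0 (among the integer gridlines); it meets the x-axis at x = 0 (among the integer gridlines).
(c) The integer polynomial consistent with all of this is the stated p.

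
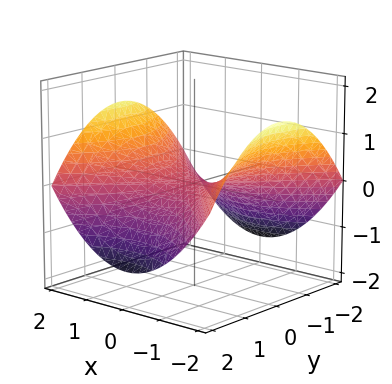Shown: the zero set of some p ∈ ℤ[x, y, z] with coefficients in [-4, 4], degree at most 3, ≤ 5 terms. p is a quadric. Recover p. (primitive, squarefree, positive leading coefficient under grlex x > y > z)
1. deg p = 2. A hyperbolic paraboloid; a quadric.
2. Symmetries: mirror symmetry x ↦ −x ⇒ only even powers of x; the y ↦ −y reflection is a symmetry, so y appears only in even powers.
3. From the axis intercepts and sections: it crosses the y-axis at the gridline y = 0; it crosses the x-axis at the gridline x = 0; it meets the z-axis at z = 0 (among the integer gridlines).
4. Solving for integer coefficients yields p as stated.

x^2 - y^2 - 3*z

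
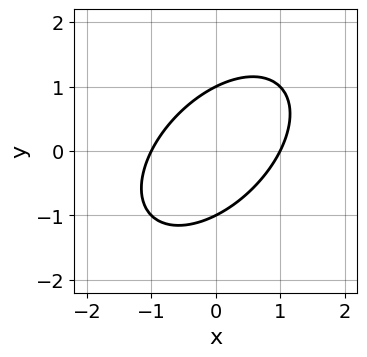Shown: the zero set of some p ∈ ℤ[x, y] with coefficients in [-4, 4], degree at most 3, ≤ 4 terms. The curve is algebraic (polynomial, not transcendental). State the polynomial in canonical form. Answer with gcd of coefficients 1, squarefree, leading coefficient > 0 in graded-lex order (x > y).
The degree is 2 — a generic line meets the curve in up to 2 points.
Reading off the gridlines: the x-axis gridline crossings are at x ∈ {-1, 1}; the y-axis gridline crossings are at y ∈ {-1, 1}.
Fitting integer coefficients to these (and the overall shape) gives p.

x^2 - x*y + y^2 - 1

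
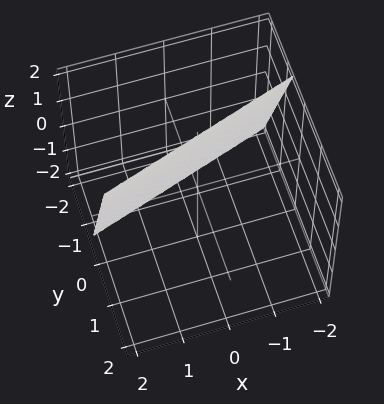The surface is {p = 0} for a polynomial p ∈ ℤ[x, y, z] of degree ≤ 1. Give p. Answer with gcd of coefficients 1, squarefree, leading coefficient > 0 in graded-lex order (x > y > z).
x - 3*y + z - 2

(a) The degree is 1 — the surface is flat (a plane).
(b) Observable constraints: one z-axis crossing is at z = 2; it crosses the x-axis at the gridline x = 2.
(c) Putting this together gives p.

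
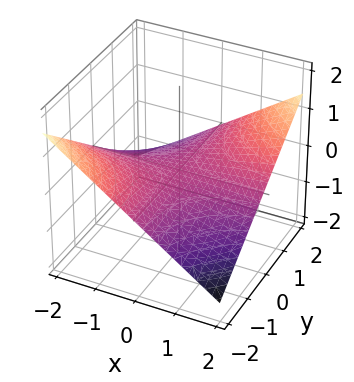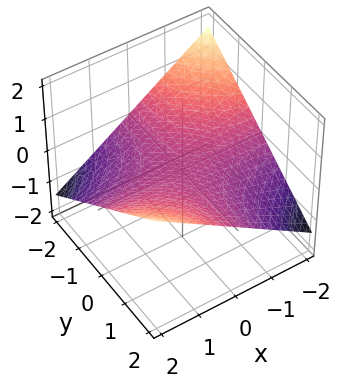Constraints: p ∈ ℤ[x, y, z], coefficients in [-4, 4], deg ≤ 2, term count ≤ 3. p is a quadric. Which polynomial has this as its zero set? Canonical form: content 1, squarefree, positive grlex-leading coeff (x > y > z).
1. Degree: a hyperbolic paraboloid; a quadric, so deg p = 2.
2. From the axis intercepts and sections: the visible y-axis segment lies entirely on the surface; it crosses the z-axis at the gridline z = 0.
3. Assembling these constraints gives the stated polynomial. Check: (-1, 0, 0) on the x-axis lies on the surface, and p(-1, 0, 0) = 0. ✓

x*y - 3*z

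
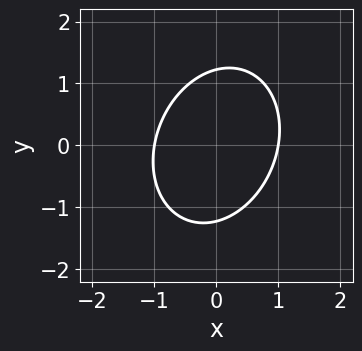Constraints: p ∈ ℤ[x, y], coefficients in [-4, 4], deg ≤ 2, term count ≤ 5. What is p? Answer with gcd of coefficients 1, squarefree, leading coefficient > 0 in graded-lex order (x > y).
First, deg p = 2. A generic line meets the curve in up to 2 points.
Next, from the visible intercepts: the x-axis gridline crossings are at x ∈ {-1, 1}.
Finally, matching integer coefficients to the picture gives p.

3*x^2 - x*y + 2*y^2 - 3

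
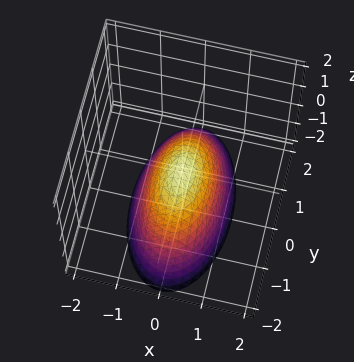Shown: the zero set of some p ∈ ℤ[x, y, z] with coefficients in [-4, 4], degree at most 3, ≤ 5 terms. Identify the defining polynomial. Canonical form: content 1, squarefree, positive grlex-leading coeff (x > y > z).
First, the degree is 2 — a paraboloid; a quadric.
Then, symmetries: it's symmetric under x → −x, forcing even powers of x; the y ↦ −y reflection is a symmetry, so y appears only in even powers.
Next, reading off the gridlines: it crosses the z-axis at the gridline z = 0; it crosses the y-axis at the gridline y = 0.
Finally, the integer polynomial consistent with all of this is the stated p.

3*x^2 + y^2 + 2*z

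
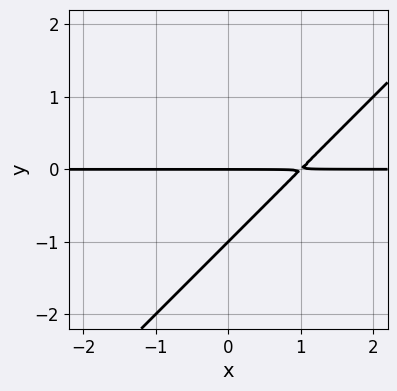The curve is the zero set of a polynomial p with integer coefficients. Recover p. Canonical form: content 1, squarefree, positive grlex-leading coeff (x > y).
(a) The degree is 2 — a generic line meets the curve in up to 2 points.
(b) Reading off the gridlines: the y-axis gridline crossings are at y ∈ {-1, 0}; the visible x-axis segment lies entirely on the curve.
(c) The integer polynomial consistent with all of this is the stated p.

x*y - y^2 - y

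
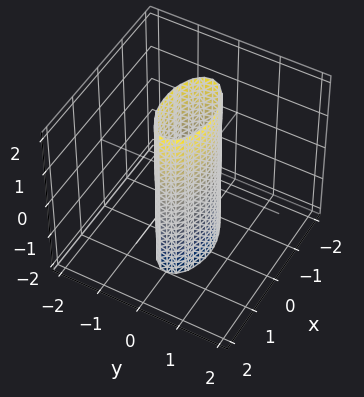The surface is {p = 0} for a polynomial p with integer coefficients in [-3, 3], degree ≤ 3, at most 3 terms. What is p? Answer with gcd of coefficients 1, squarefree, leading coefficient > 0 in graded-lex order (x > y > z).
(a) deg p = 2.
(b) Symmetries: the y ↦ −y reflection is a symmetry, so y appears only in even powers; it's symmetric under z → −z, forcing even powers of z; it's symmetric under x → −x, forcing even powers of x.
(c) Against the integer gridlines: among the integer gridlines, it crosses the x-axis at x ∈ {-1, 1}; no z-intercept at any integer in the box.
(d) Solving for integer coefficients yields p as stated.

x^2 + 3*y^2 - 1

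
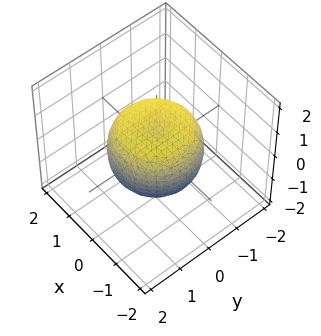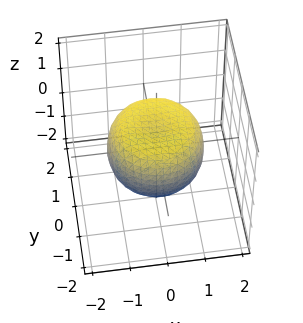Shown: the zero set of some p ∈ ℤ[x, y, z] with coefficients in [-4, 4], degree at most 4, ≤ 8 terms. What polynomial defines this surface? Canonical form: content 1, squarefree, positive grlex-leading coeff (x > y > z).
2*x^4 + 4*x^2*y^2 + 2*y^4 - 2*x^2 - 2*y^2 + 3*z^2 - 2

1. Degree: the shape is more complex than any degree-3 surface, so deg p = 4.
2. By symmetry, the surface is invariant under rotation about z: p = q(x² + y², z).
3. From the axis intercepts and sections: a circular section at z = 0 has radius between 1 and 2.
4. Matching integer coefficients to the picture gives p.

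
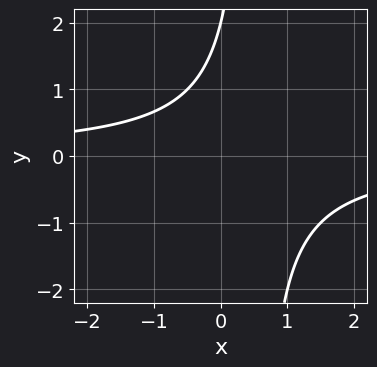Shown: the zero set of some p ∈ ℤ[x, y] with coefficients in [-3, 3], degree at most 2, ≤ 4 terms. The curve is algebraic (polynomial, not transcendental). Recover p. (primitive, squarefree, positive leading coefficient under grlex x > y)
2*x*y - y + 2

1. The degree is 2 — the shape is more complex than any degree-1 curve.
2. From the visible intercepts: it misses every integer gridline on the x-axis; it crosses the y-axis at the gridline y = 2.
3. Assembling these constraints gives the stated polynomial.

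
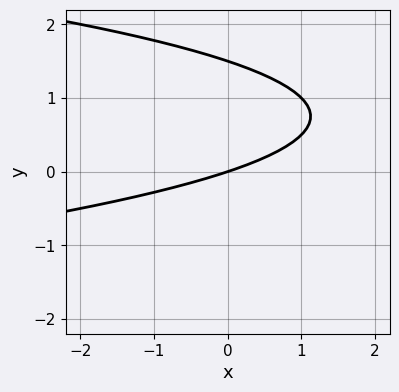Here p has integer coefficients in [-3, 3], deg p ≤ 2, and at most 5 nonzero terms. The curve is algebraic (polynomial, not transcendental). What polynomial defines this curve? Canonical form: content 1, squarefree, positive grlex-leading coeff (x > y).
2*y^2 + x - 3*y

First, deg p = 2.
Next, against the integer gridlines: it crosses the y-axis at the gridline y = 0; it crosses the x-axis at the gridline x = 0.
Finally, solving for integer coefficients yields p as stated.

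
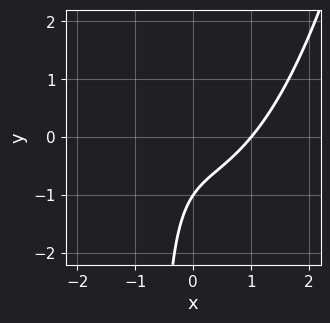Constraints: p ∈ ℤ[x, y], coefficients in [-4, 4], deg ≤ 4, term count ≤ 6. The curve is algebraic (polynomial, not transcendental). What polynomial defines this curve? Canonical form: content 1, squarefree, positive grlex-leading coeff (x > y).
1. Degree: a generic line meets the curve in up to 3 points, so deg p = 3.
2. Reading off the gridlines: it crosses the y-axis at the gridline y = -1; it meets the x-axis at x = 1 (among the integer gridlines).
3. Putting this together gives p.

2*x^3 - 3*x*y - 2*y - 2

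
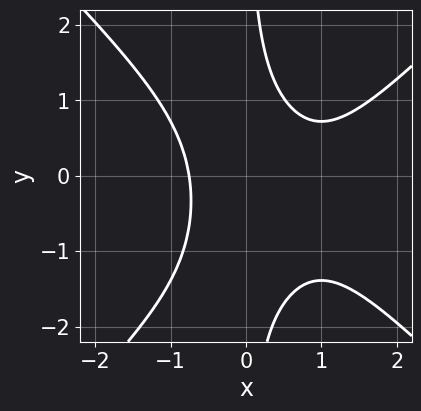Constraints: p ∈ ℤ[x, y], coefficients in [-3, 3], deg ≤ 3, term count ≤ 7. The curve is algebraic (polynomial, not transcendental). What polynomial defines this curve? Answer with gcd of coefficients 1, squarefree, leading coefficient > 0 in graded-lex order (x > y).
3*x^3 - 3*x*y^2 - 3*x^2 - 2*x*y + 3

(a) Degree: no degree-2 curve has this shape, so deg p = 3.
(b) Against the integer gridlines: no y-intercept at any integer in the box.
(c) These observations pin down the coefficients.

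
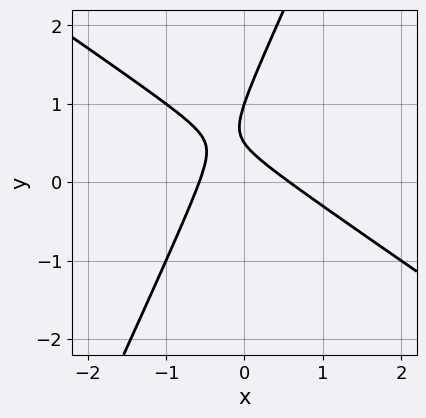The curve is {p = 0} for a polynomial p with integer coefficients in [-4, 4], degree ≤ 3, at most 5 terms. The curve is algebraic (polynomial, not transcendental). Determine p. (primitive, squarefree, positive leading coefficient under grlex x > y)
(a) Degree: the shape is more complex than any degree-1 curve, so deg p = 2.
(b) From the visible intercepts: it meets the y-axis at y = 1 (among the integer gridlines).
(c) Matching integer coefficients to the picture gives p.

3*x^2 + 3*x*y - 2*y^2 + 3*y - 1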